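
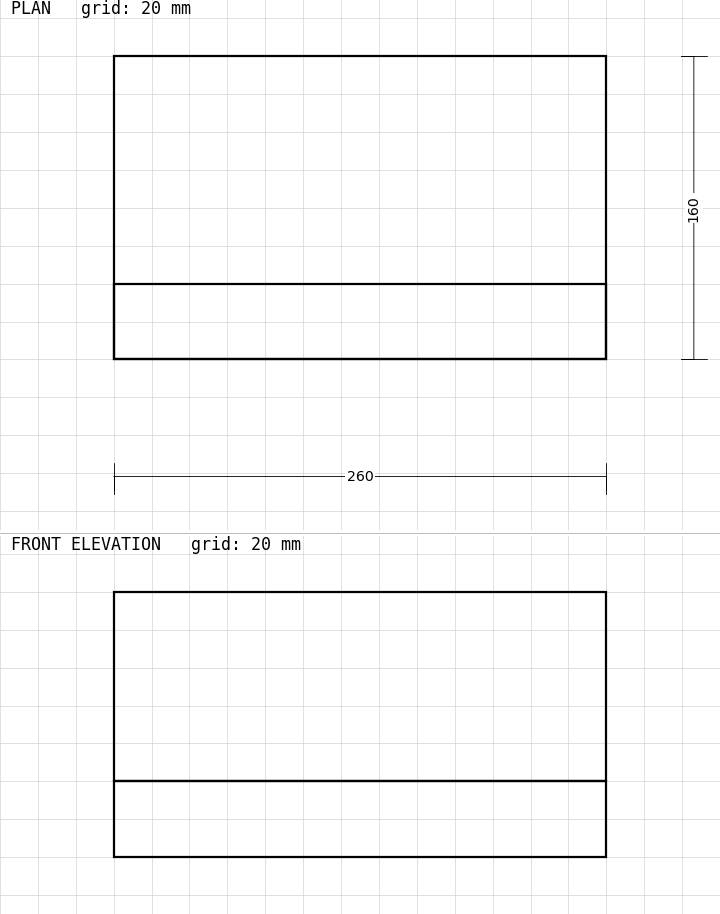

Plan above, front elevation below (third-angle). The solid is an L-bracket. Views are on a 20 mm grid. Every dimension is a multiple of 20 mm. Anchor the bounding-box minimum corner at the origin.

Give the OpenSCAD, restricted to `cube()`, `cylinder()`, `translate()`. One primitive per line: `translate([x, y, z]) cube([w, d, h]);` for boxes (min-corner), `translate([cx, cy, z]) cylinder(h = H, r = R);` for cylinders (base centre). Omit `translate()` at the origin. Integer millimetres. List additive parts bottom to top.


cube([260, 160, 40]);
translate([0, 0, 40]) cube([260, 40, 100]);


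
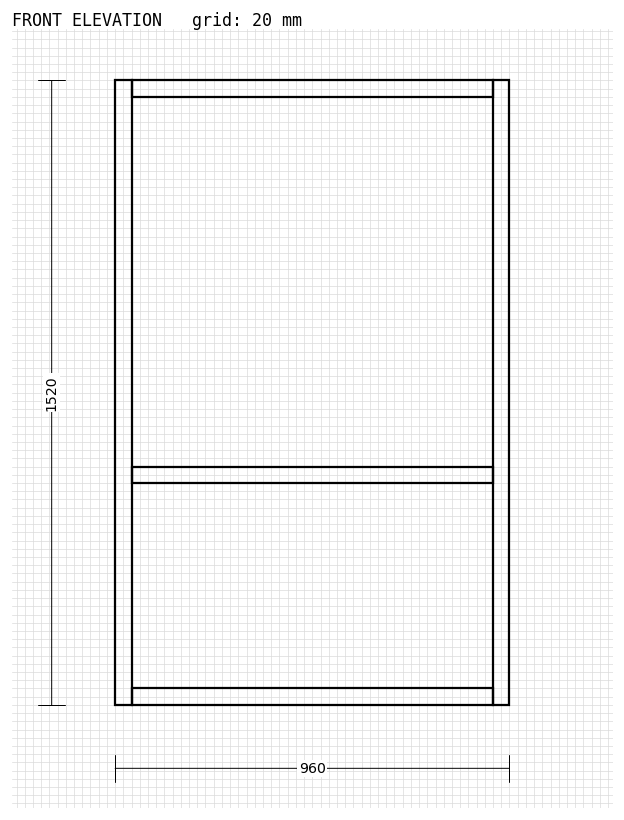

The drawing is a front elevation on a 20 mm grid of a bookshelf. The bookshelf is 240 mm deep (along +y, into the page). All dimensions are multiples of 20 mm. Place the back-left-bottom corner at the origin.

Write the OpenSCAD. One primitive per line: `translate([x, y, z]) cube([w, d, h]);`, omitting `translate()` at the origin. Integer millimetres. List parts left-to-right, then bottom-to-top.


cube([40, 240, 1520]);
translate([40, 0, 0]) cube([880, 240, 40]);
translate([40, 0, 540]) cube([880, 240, 40]);
translate([40, 0, 1480]) cube([880, 240, 40]);
translate([920, 0, 0]) cube([40, 240, 1520]);


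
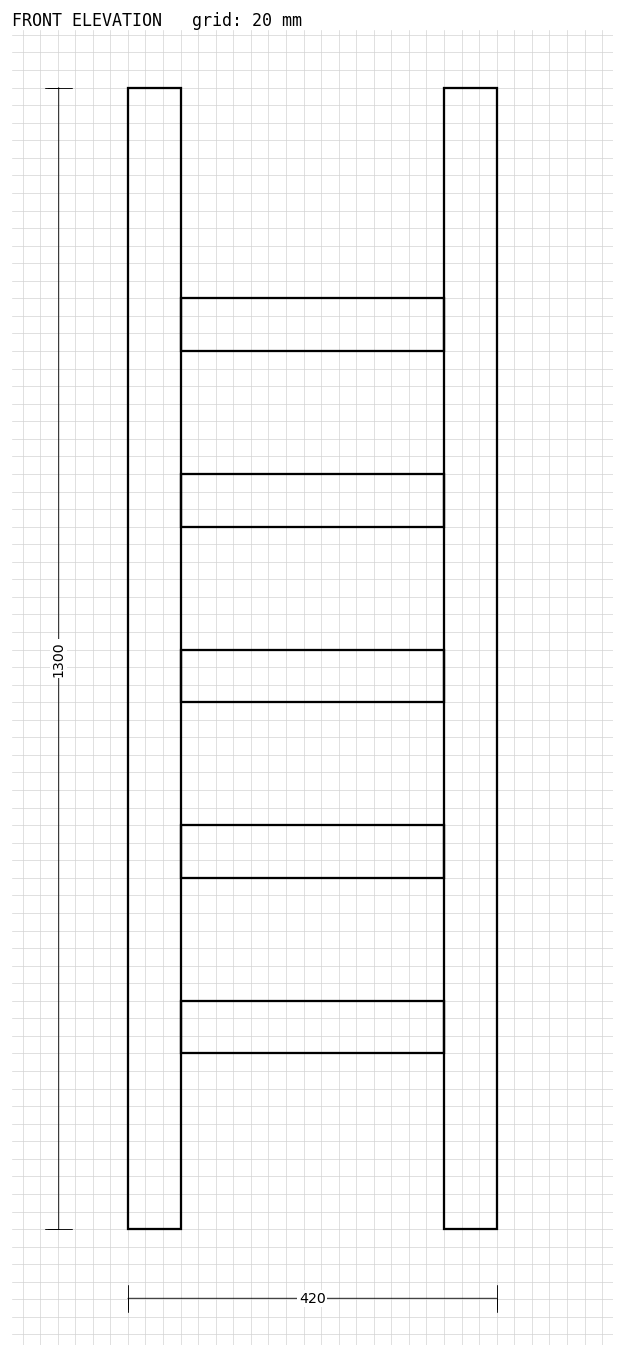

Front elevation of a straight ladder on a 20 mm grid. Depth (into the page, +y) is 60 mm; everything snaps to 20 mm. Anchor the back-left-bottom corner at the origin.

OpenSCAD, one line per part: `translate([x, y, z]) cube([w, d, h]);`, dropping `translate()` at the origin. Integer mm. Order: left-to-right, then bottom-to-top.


cube([60, 60, 1300]);
translate([60, 0, 200]) cube([300, 60, 60]);
translate([60, 0, 400]) cube([300, 60, 60]);
translate([60, 0, 600]) cube([300, 60, 60]);
translate([60, 0, 800]) cube([300, 60, 60]);
translate([60, 0, 1000]) cube([300, 60, 60]);
translate([360, 0, 0]) cube([60, 60, 1300]);


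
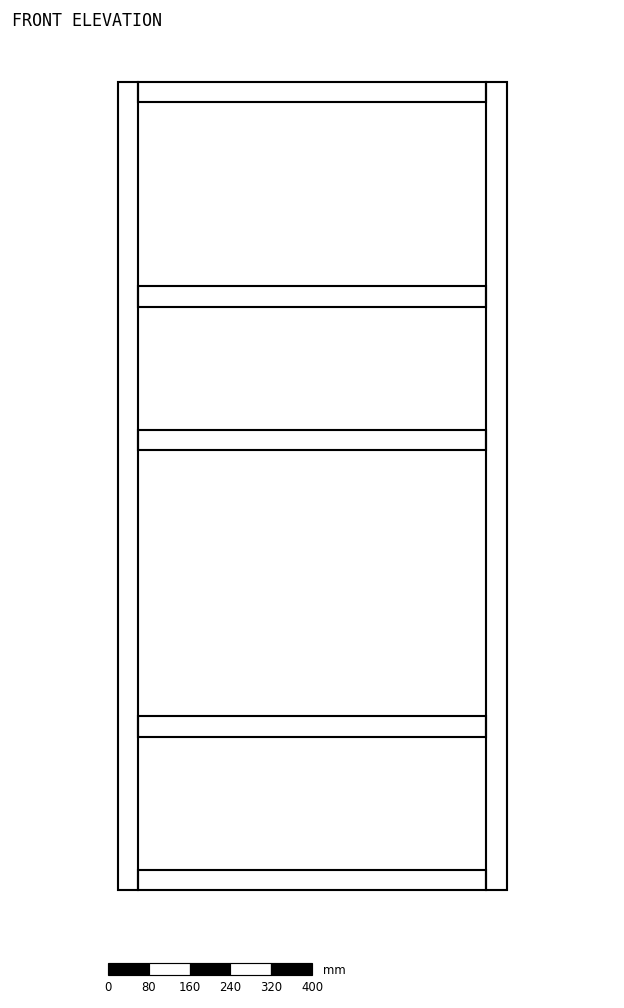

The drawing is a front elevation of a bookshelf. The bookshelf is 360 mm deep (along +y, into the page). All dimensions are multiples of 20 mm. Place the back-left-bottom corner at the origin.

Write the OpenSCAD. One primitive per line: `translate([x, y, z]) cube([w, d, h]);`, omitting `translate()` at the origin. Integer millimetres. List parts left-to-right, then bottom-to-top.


cube([40, 360, 1580]);
translate([40, 0, 0]) cube([680, 360, 40]);
translate([40, 0, 300]) cube([680, 360, 40]);
translate([40, 0, 860]) cube([680, 360, 40]);
translate([40, 0, 1140]) cube([680, 360, 40]);
translate([40, 0, 1540]) cube([680, 360, 40]);
translate([720, 0, 0]) cube([40, 360, 1580]);


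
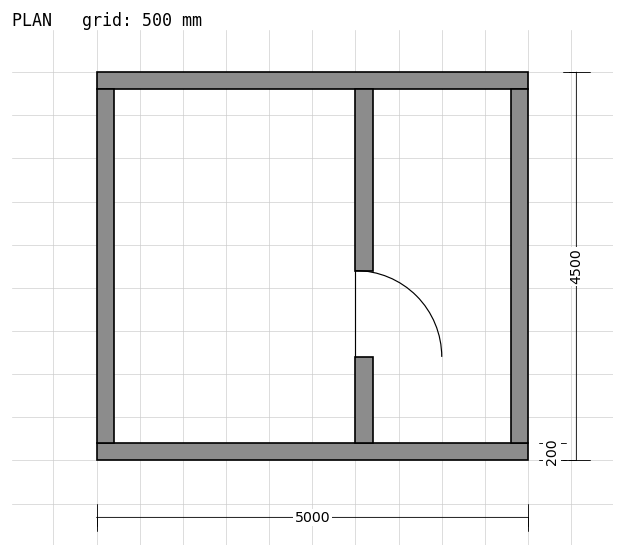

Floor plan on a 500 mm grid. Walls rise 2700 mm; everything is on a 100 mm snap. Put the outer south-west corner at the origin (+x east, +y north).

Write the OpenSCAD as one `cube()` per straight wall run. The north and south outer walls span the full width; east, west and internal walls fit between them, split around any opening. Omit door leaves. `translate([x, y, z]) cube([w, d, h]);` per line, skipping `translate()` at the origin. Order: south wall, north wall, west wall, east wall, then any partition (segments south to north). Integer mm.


cube([5000, 200, 2700]);
translate([0, 4300, 0]) cube([5000, 200, 2700]);
translate([0, 200, 0]) cube([200, 4100, 2700]);
translate([4800, 200, 0]) cube([200, 4100, 2700]);
translate([3000, 200, 0]) cube([200, 1000, 2700]);
translate([3000, 2200, 0]) cube([200, 2100, 2700]);


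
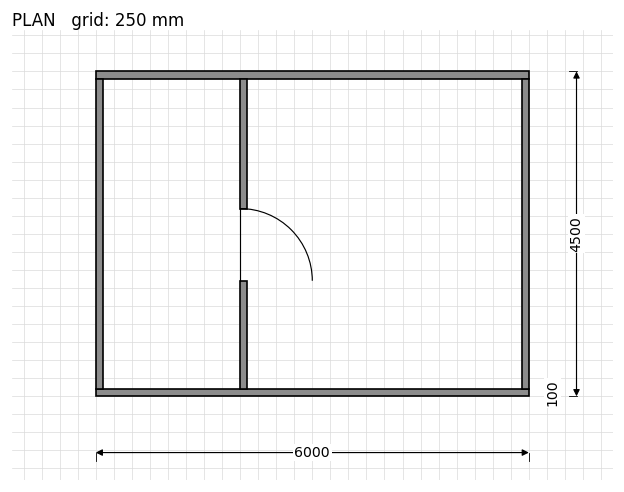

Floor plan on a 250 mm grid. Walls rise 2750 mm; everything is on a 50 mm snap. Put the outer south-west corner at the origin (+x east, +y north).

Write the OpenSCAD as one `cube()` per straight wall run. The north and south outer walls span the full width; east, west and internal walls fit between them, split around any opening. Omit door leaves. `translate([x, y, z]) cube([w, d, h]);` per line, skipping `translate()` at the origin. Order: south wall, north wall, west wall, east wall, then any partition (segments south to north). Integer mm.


cube([6000, 100, 2750]);
translate([0, 4400, 0]) cube([6000, 100, 2750]);
translate([0, 100, 0]) cube([100, 4300, 2750]);
translate([5900, 100, 0]) cube([100, 4300, 2750]);
translate([2000, 100, 0]) cube([100, 1500, 2750]);
translate([2000, 2600, 0]) cube([100, 1800, 2750]);


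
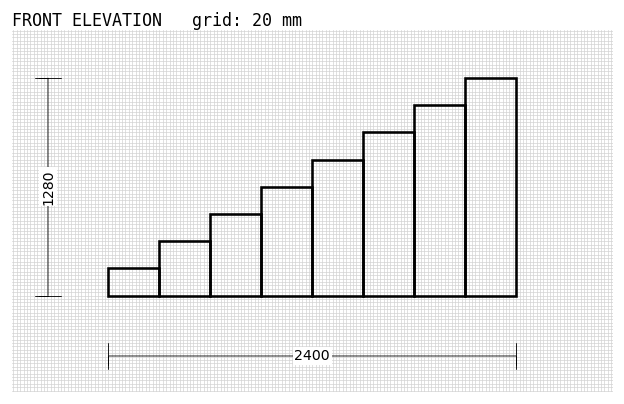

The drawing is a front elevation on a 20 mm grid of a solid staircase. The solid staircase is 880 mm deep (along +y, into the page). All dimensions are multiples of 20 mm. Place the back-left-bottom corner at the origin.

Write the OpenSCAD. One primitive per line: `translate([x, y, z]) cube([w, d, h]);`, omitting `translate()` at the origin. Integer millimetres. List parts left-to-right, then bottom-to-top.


cube([300, 880, 160]);
translate([300, 0, 0]) cube([300, 880, 320]);
translate([600, 0, 0]) cube([300, 880, 480]);
translate([900, 0, 0]) cube([300, 880, 640]);
translate([1200, 0, 0]) cube([300, 880, 800]);
translate([1500, 0, 0]) cube([300, 880, 960]);
translate([1800, 0, 0]) cube([300, 880, 1120]);
translate([2100, 0, 0]) cube([300, 880, 1280]);


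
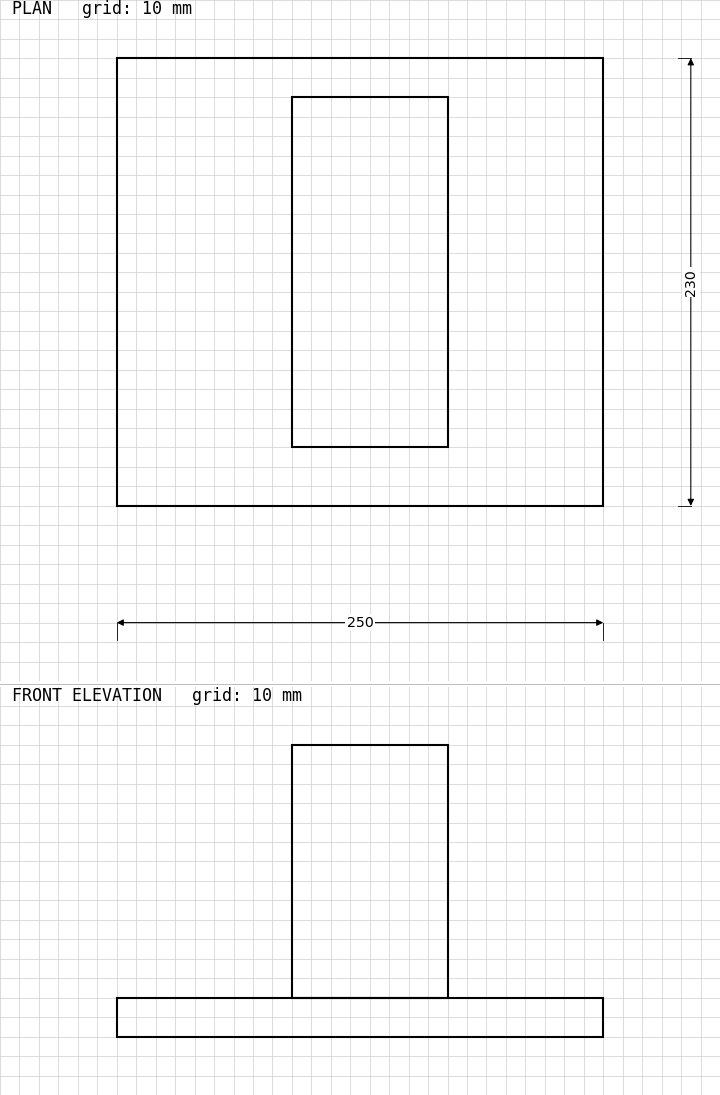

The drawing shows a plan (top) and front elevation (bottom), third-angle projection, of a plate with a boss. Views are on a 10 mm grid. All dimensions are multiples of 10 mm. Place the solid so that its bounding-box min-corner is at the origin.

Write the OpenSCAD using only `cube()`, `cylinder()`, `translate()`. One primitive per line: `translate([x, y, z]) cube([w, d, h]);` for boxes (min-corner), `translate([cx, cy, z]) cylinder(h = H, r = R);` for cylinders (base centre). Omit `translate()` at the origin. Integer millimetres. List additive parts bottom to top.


cube([250, 230, 20]);
translate([90, 30, 20]) cube([80, 180, 130]);


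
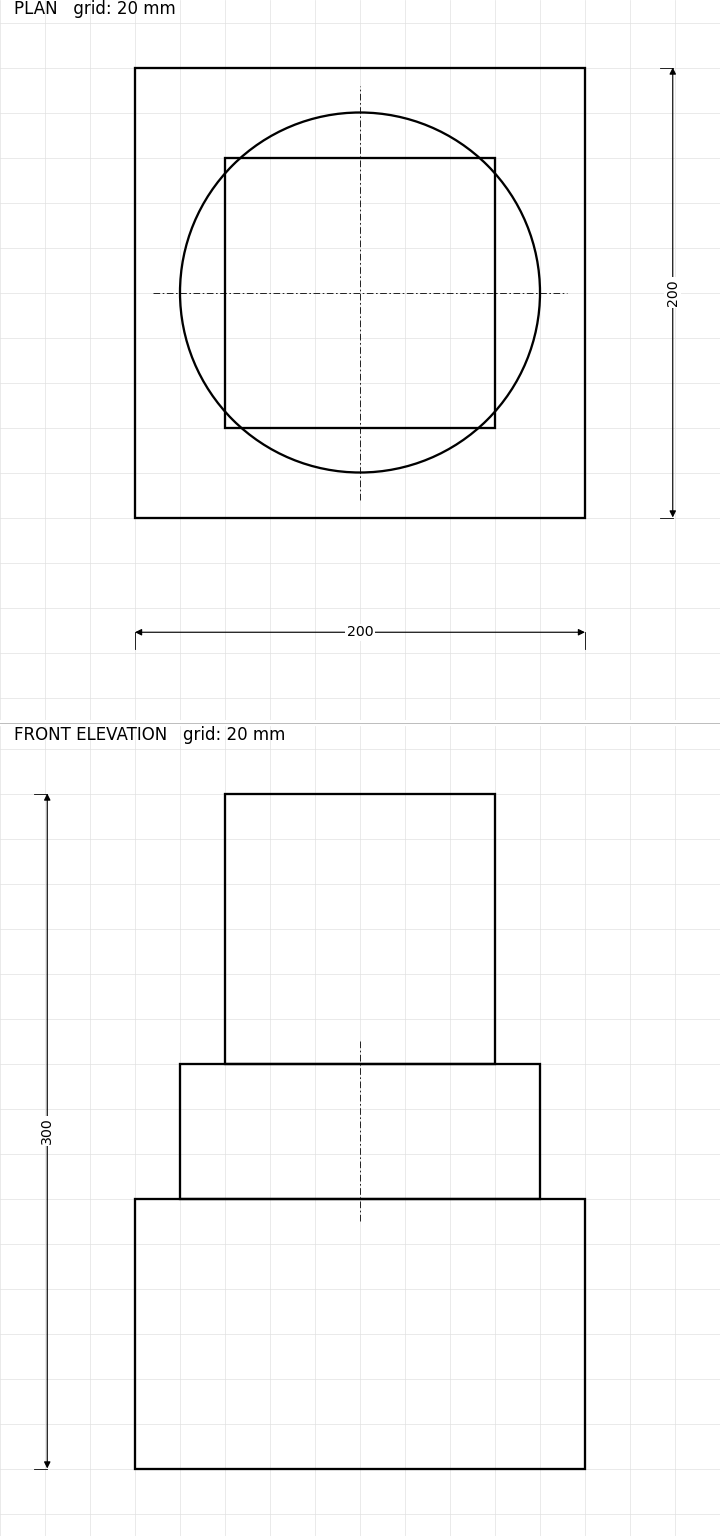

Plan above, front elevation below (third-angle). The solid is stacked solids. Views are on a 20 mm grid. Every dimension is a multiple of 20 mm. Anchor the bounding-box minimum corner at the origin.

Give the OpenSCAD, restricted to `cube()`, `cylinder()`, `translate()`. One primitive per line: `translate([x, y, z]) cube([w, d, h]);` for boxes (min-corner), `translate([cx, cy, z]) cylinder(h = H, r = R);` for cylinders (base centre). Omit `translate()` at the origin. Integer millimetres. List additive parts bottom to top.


cube([200, 200, 120]);
translate([100, 100, 120]) cylinder(h = 60, r = 80);
translate([40, 40, 180]) cube([120, 120, 120]);


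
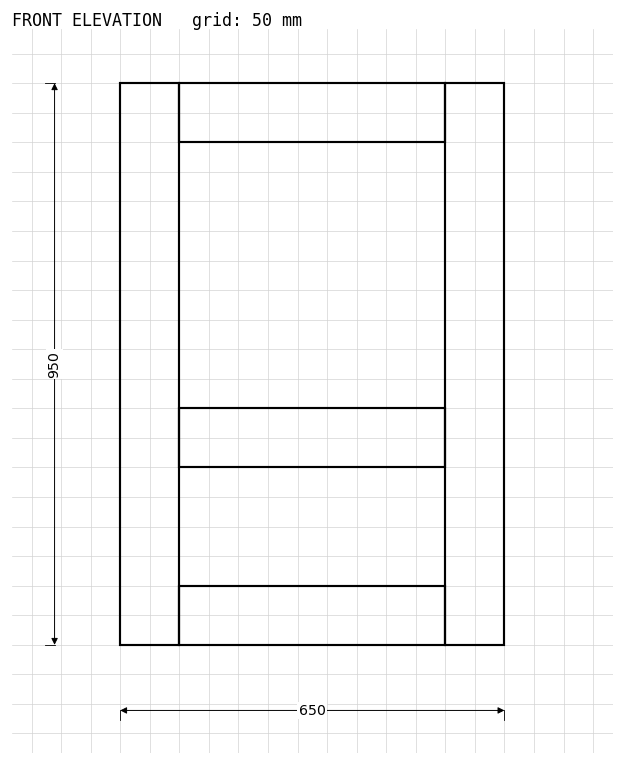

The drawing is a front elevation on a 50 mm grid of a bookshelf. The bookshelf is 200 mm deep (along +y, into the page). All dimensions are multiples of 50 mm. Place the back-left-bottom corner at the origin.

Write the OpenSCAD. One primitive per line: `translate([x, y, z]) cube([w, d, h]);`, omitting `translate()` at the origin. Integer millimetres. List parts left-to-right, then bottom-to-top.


cube([100, 200, 950]);
translate([100, 0, 0]) cube([450, 200, 100]);
translate([100, 0, 300]) cube([450, 200, 100]);
translate([100, 0, 850]) cube([450, 200, 100]);
translate([550, 0, 0]) cube([100, 200, 950]);


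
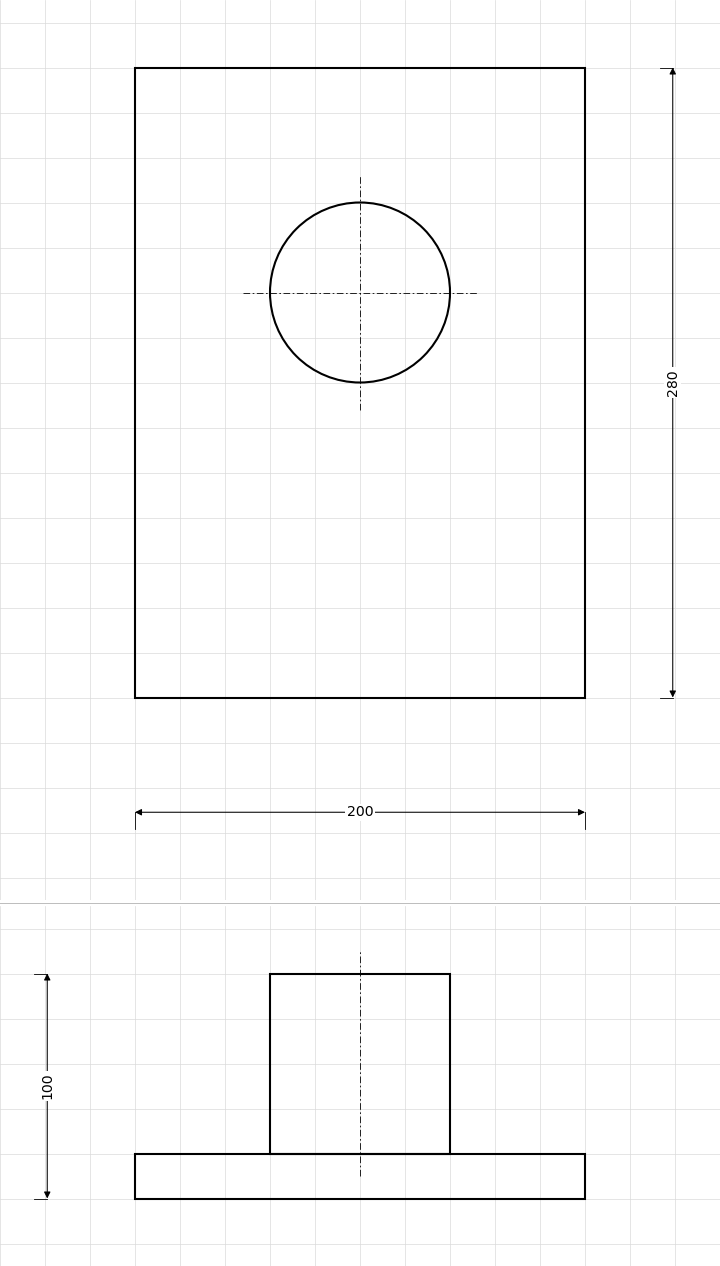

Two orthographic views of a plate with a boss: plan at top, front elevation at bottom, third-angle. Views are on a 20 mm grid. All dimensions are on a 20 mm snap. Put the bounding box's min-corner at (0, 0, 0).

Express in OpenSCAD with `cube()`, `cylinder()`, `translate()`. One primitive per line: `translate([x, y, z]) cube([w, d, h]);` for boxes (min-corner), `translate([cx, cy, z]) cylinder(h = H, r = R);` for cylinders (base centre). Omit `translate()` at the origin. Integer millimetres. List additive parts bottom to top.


cube([200, 280, 20]);
translate([100, 180, 20]) cylinder(h = 80, r = 40);


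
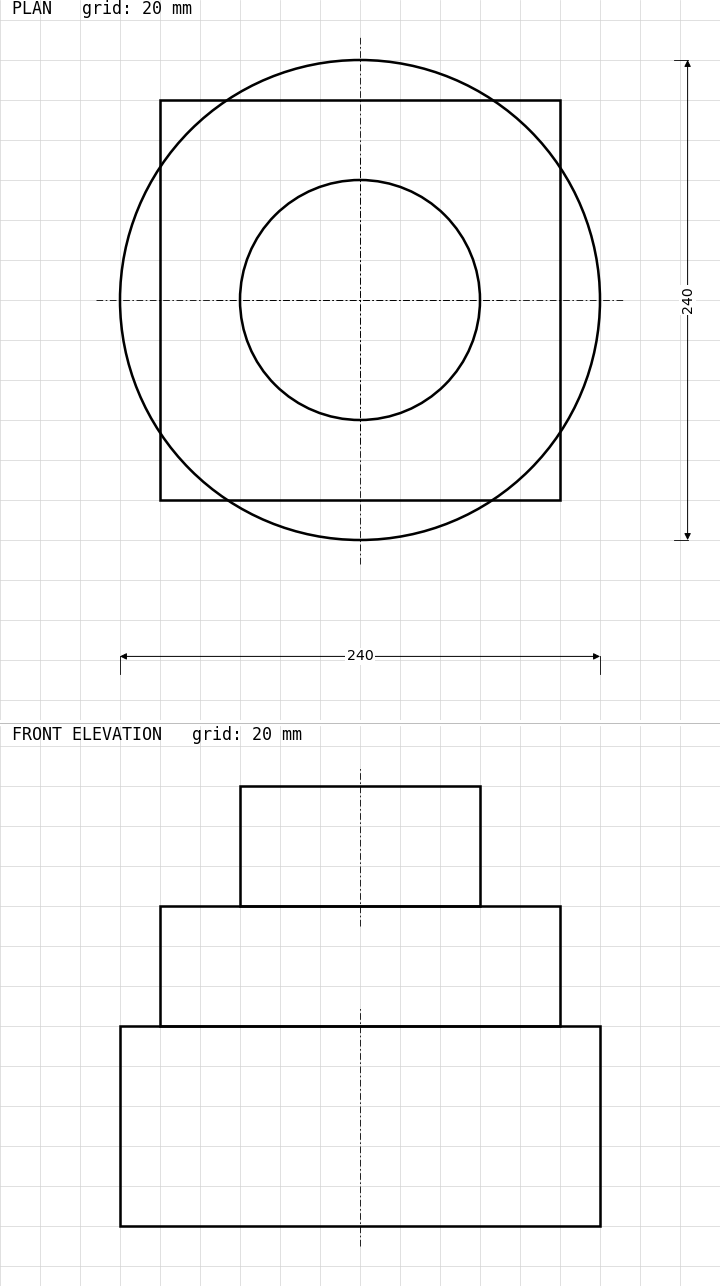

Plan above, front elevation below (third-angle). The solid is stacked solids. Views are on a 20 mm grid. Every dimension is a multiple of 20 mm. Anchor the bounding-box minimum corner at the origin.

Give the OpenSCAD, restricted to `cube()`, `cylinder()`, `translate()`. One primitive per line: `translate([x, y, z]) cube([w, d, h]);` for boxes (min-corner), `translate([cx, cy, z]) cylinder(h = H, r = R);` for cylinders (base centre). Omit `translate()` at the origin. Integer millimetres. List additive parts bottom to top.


translate([120, 120, 0]) cylinder(h = 100, r = 120);
translate([20, 20, 100]) cube([200, 200, 60]);
translate([120, 120, 160]) cylinder(h = 60, r = 60);


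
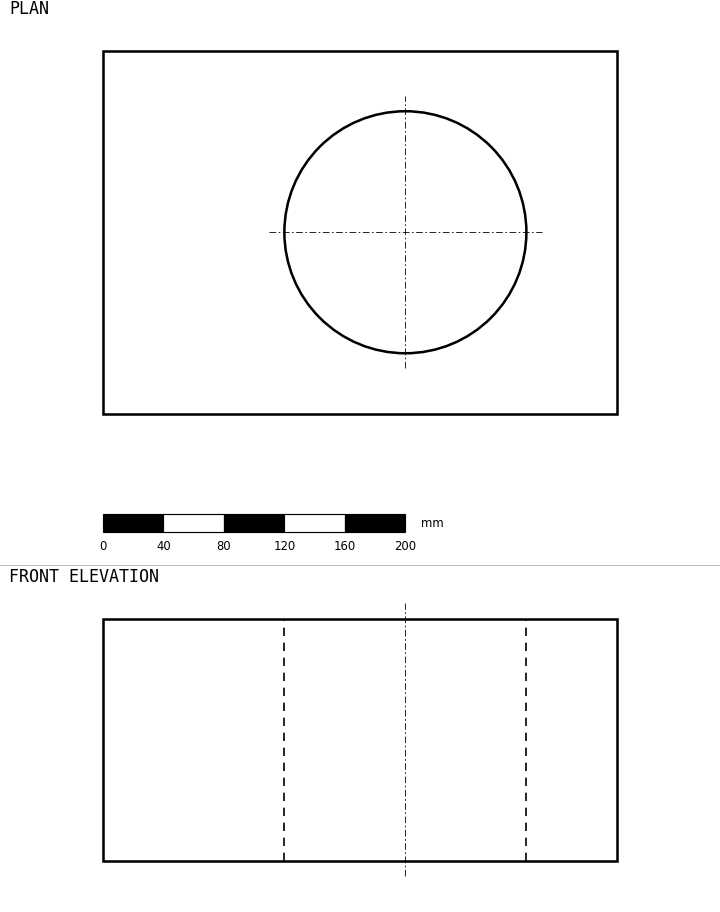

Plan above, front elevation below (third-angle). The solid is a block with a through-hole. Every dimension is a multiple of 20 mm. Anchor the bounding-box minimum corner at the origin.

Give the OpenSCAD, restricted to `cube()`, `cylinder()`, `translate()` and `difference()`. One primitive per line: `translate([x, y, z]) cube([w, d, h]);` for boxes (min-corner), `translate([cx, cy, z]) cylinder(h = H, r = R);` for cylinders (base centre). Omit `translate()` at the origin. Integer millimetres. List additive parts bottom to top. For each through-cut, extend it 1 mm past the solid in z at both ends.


difference() {
  cube([340, 240, 160]);
  translate([200, 120, -1]) cylinder(h = 162, r = 80);
}


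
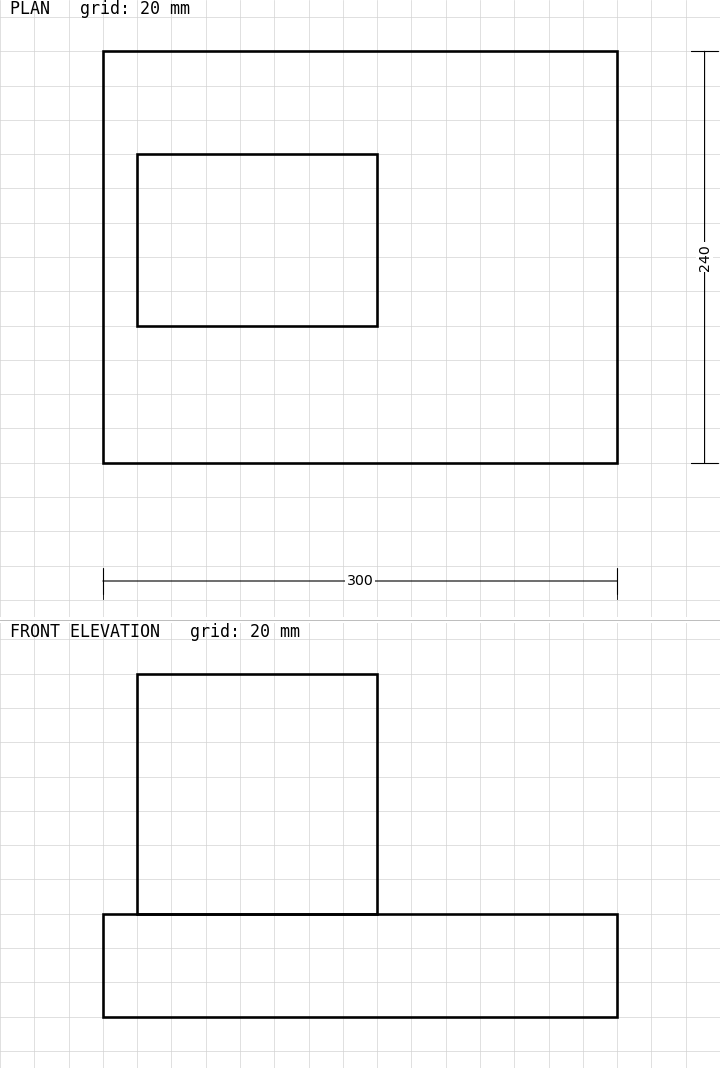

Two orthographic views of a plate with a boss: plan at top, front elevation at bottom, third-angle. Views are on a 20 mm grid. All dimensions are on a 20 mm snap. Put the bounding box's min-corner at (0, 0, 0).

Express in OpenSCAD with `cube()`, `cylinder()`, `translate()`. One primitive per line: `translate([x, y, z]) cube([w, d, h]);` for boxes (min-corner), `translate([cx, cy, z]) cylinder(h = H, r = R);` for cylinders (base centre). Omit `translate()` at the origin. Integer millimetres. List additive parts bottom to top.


cube([300, 240, 60]);
translate([20, 80, 60]) cube([140, 100, 140]);


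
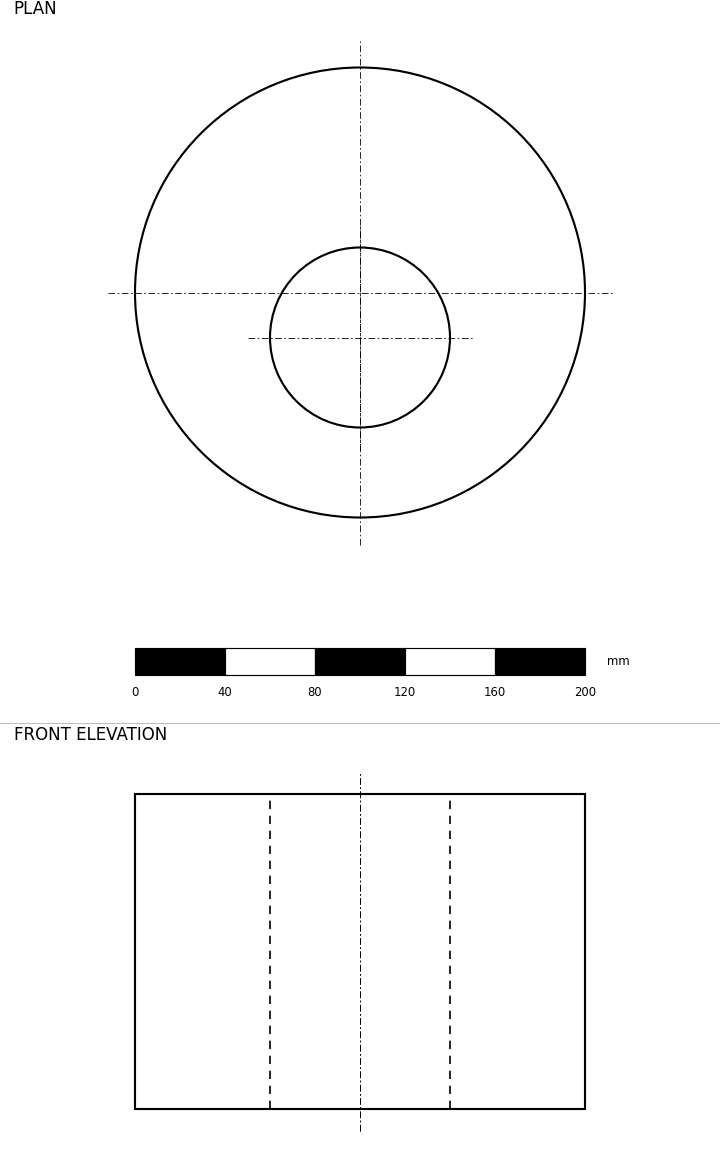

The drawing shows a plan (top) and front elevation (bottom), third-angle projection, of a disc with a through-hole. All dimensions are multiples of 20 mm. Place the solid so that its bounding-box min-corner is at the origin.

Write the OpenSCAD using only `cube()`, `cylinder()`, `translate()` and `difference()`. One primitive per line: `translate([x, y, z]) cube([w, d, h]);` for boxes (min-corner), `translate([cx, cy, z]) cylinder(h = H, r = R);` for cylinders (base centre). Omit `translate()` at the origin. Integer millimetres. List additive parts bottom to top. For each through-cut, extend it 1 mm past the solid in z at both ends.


difference() {
  translate([100, 100, 0]) cylinder(h = 140, r = 100);
  translate([100, 80, -1]) cylinder(h = 142, r = 40);
}


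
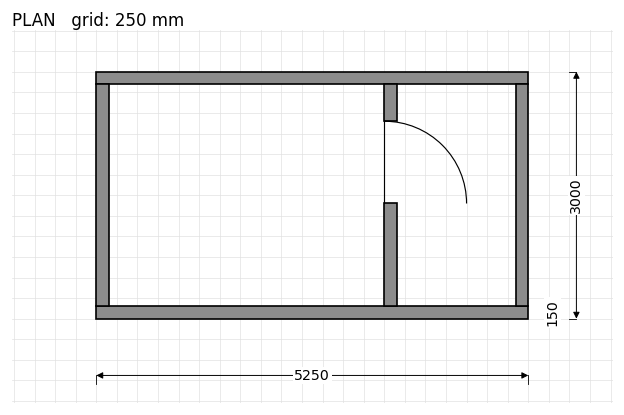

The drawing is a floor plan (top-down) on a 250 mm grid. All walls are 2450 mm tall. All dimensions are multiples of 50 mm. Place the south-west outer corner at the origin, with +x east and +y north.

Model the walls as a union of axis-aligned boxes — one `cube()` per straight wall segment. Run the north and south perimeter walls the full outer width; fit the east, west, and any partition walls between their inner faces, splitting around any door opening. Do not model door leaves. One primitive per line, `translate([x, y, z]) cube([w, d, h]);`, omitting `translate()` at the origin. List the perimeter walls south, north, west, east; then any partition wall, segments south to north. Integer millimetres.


cube([5250, 150, 2450]);
translate([0, 2850, 0]) cube([5250, 150, 2450]);
translate([0, 150, 0]) cube([150, 2700, 2450]);
translate([5100, 150, 0]) cube([150, 2700, 2450]);
translate([3500, 150, 0]) cube([150, 1250, 2450]);
translate([3500, 2400, 0]) cube([150, 450, 2450]);


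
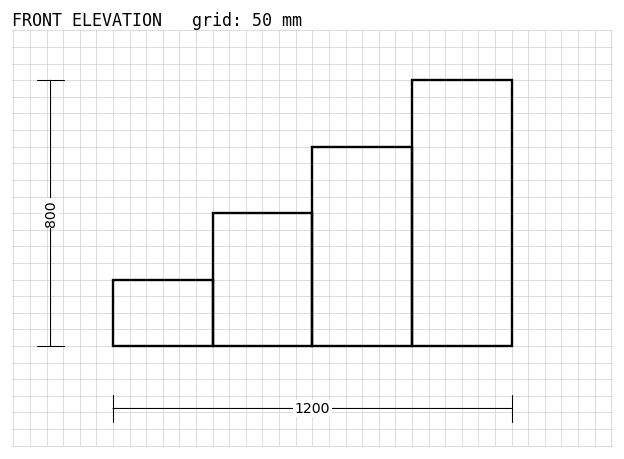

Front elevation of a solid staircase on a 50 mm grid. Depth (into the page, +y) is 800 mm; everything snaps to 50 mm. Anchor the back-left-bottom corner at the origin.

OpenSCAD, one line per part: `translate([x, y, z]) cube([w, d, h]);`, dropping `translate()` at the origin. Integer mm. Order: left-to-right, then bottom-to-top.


cube([300, 800, 200]);
translate([300, 0, 0]) cube([300, 800, 400]);
translate([600, 0, 0]) cube([300, 800, 600]);
translate([900, 0, 0]) cube([300, 800, 800]);


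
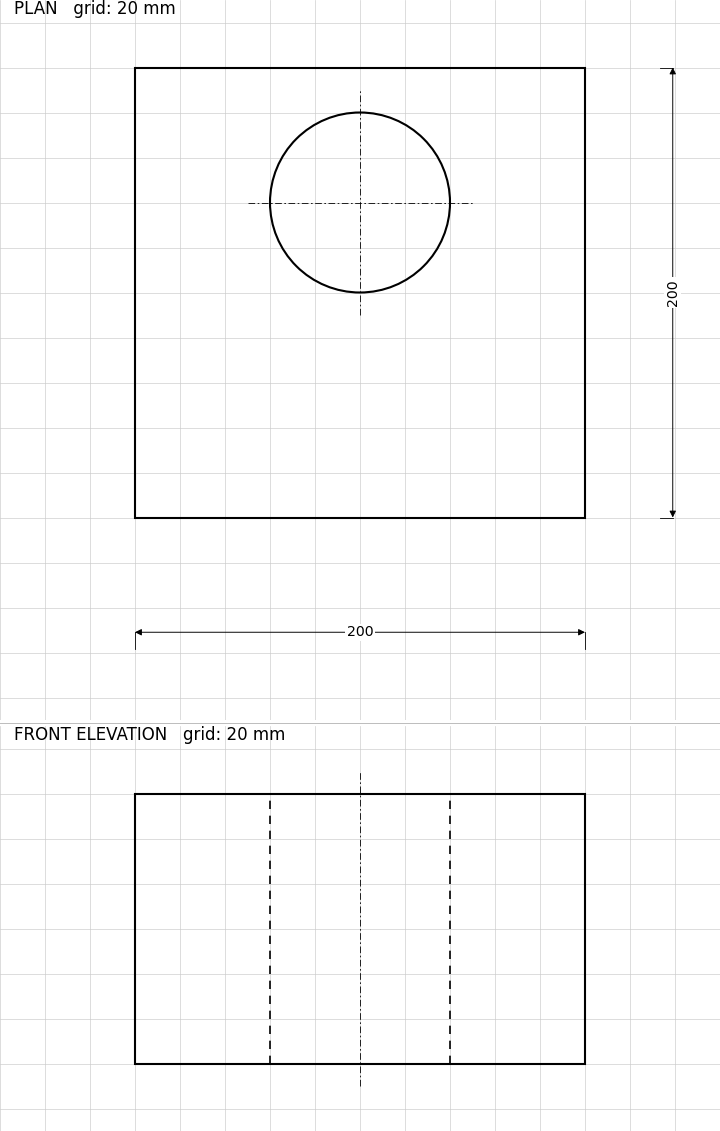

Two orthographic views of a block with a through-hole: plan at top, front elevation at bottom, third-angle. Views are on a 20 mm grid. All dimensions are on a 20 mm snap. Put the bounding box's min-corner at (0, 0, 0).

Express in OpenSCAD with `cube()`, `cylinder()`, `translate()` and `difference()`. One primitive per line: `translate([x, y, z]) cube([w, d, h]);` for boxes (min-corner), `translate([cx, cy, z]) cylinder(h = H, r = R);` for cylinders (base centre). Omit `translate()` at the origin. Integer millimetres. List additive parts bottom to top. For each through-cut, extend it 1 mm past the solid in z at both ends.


difference() {
  cube([200, 200, 120]);
  translate([100, 140, -1]) cylinder(h = 122, r = 40);
}


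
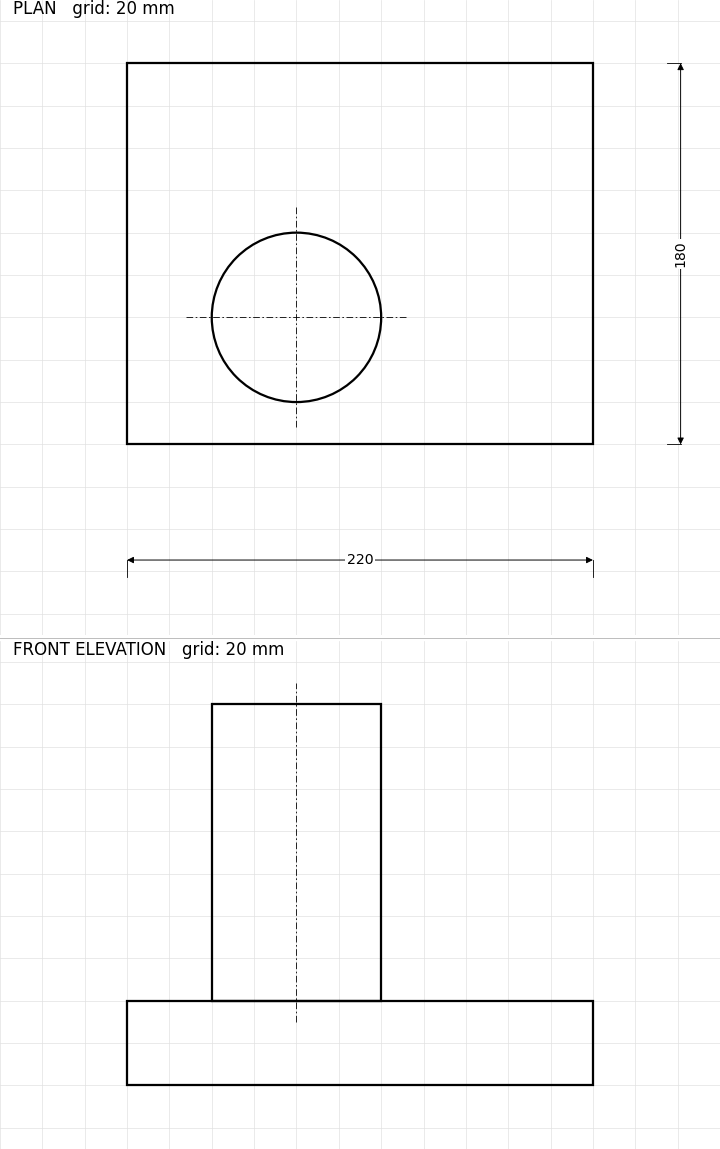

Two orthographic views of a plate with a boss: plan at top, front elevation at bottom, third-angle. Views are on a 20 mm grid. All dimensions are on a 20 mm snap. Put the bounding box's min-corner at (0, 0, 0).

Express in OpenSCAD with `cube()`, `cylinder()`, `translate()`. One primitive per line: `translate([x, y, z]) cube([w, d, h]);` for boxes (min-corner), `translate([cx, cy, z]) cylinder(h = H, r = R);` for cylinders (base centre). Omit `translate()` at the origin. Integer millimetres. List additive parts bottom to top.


cube([220, 180, 40]);
translate([80, 60, 40]) cylinder(h = 140, r = 40);


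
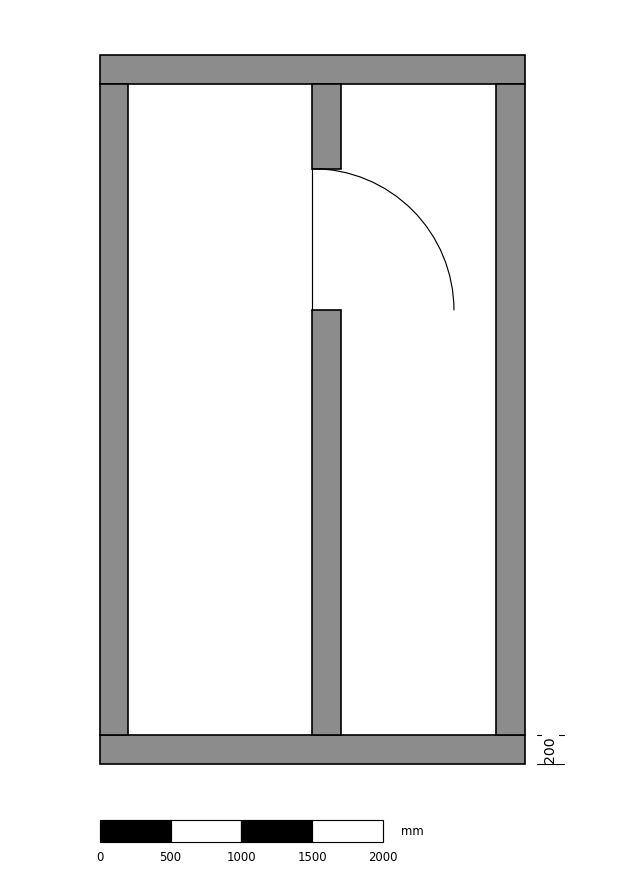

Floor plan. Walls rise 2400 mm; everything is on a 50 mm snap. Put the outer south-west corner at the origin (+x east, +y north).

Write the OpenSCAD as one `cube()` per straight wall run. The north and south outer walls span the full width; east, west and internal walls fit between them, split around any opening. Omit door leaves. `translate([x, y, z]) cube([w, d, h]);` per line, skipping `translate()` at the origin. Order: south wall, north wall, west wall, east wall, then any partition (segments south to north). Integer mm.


cube([3000, 200, 2400]);
translate([0, 4800, 0]) cube([3000, 200, 2400]);
translate([0, 200, 0]) cube([200, 4600, 2400]);
translate([2800, 200, 0]) cube([200, 4600, 2400]);
translate([1500, 200, 0]) cube([200, 3000, 2400]);
translate([1500, 4200, 0]) cube([200, 600, 2400]);


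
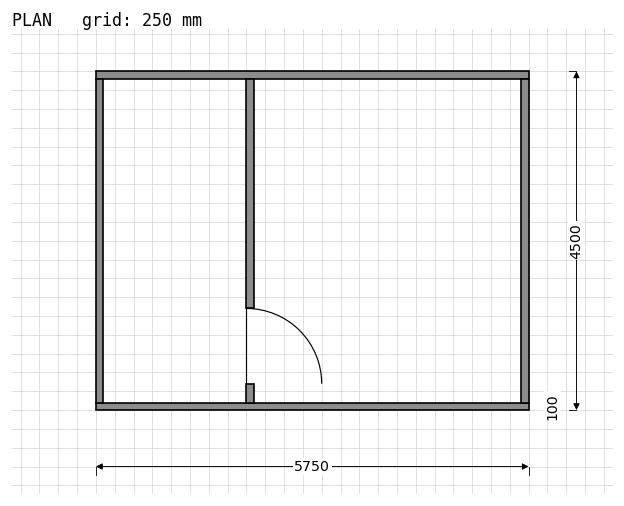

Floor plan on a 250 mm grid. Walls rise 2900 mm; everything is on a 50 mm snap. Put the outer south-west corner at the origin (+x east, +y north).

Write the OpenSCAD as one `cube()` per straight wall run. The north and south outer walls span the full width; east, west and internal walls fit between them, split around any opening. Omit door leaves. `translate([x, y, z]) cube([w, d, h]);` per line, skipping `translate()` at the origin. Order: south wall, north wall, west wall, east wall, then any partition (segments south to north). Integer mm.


cube([5750, 100, 2900]);
translate([0, 4400, 0]) cube([5750, 100, 2900]);
translate([0, 100, 0]) cube([100, 4300, 2900]);
translate([5650, 100, 0]) cube([100, 4300, 2900]);
translate([2000, 100, 0]) cube([100, 250, 2900]);
translate([2000, 1350, 0]) cube([100, 3050, 2900]);


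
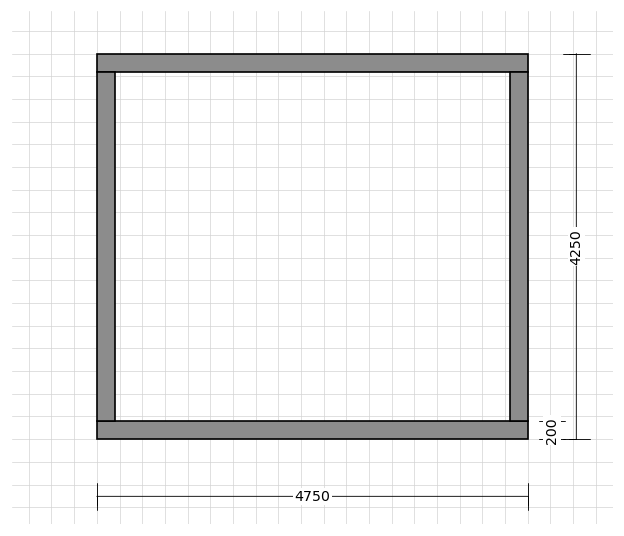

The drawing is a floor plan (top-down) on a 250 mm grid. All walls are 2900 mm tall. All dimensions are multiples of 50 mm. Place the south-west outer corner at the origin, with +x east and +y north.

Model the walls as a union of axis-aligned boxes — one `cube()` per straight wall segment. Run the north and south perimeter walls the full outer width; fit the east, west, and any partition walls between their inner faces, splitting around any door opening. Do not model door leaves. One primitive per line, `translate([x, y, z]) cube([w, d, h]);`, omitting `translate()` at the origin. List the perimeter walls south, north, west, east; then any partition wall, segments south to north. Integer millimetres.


cube([4750, 200, 2900]);
translate([0, 4050, 0]) cube([4750, 200, 2900]);
translate([0, 200, 0]) cube([200, 3850, 2900]);
translate([4550, 200, 0]) cube([200, 3850, 2900]);


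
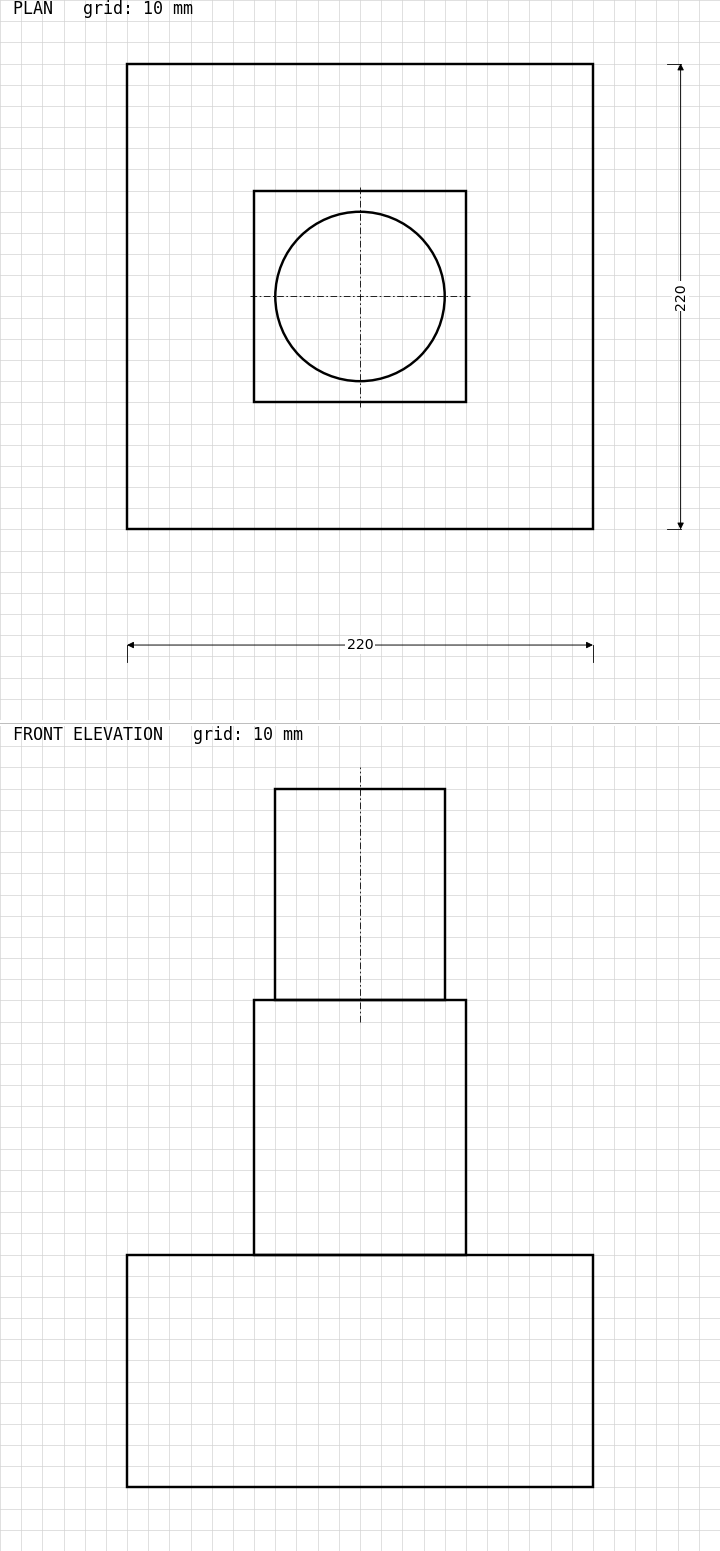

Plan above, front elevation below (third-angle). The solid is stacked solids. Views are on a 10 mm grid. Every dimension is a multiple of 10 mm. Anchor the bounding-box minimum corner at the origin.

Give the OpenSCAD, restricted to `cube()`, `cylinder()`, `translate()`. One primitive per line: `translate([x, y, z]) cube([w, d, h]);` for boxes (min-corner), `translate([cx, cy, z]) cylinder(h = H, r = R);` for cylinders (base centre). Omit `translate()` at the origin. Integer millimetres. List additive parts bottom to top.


cube([220, 220, 110]);
translate([60, 60, 110]) cube([100, 100, 120]);
translate([110, 110, 230]) cylinder(h = 100, r = 40);


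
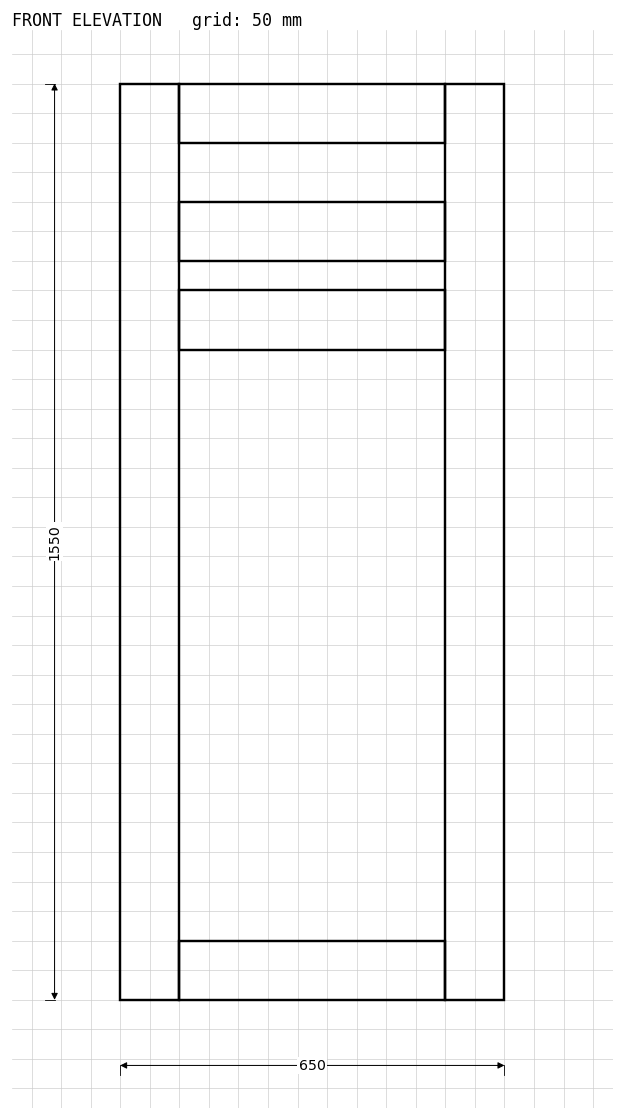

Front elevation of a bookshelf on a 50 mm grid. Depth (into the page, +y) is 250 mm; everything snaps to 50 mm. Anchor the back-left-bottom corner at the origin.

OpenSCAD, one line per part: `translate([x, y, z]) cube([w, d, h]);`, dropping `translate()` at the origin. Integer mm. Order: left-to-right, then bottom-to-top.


cube([100, 250, 1550]);
translate([100, 0, 0]) cube([450, 250, 100]);
translate([100, 0, 1100]) cube([450, 250, 100]);
translate([100, 0, 1250]) cube([450, 250, 100]);
translate([100, 0, 1450]) cube([450, 250, 100]);
translate([550, 0, 0]) cube([100, 250, 1550]);


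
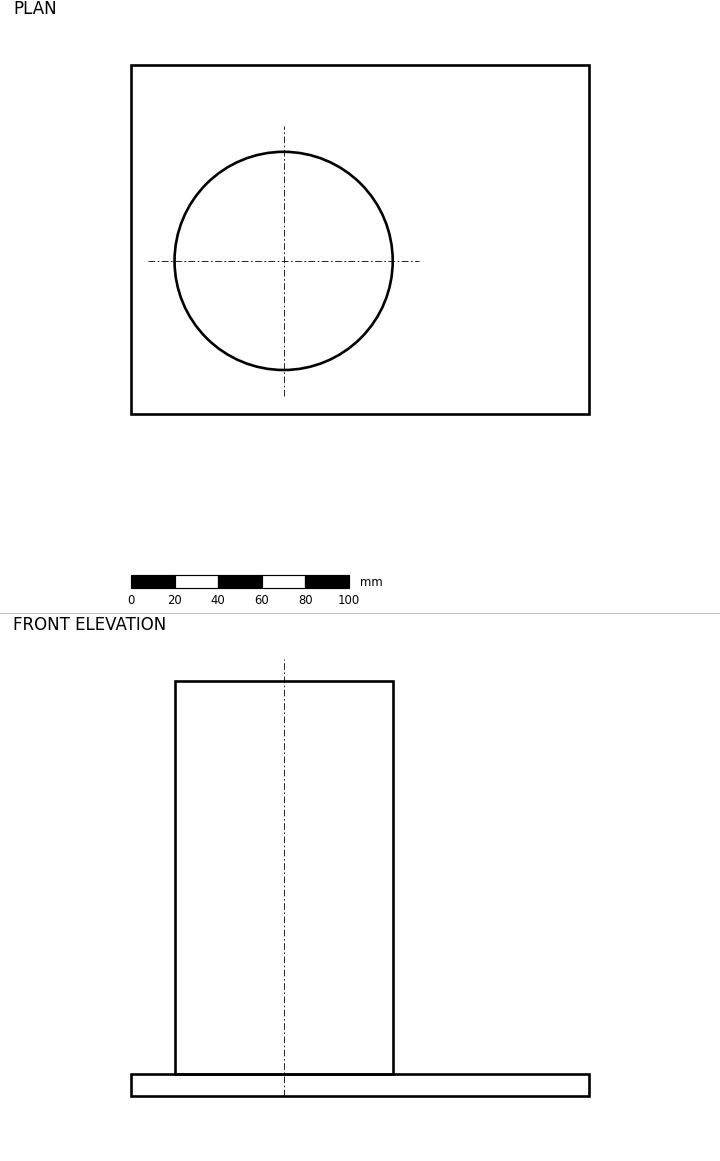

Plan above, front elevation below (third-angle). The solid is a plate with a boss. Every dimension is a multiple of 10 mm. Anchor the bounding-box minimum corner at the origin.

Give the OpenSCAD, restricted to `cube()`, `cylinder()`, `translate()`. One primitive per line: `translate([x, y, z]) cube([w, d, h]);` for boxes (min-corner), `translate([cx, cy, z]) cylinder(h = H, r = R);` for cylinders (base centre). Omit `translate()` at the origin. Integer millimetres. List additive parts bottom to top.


cube([210, 160, 10]);
translate([70, 70, 10]) cylinder(h = 180, r = 50);


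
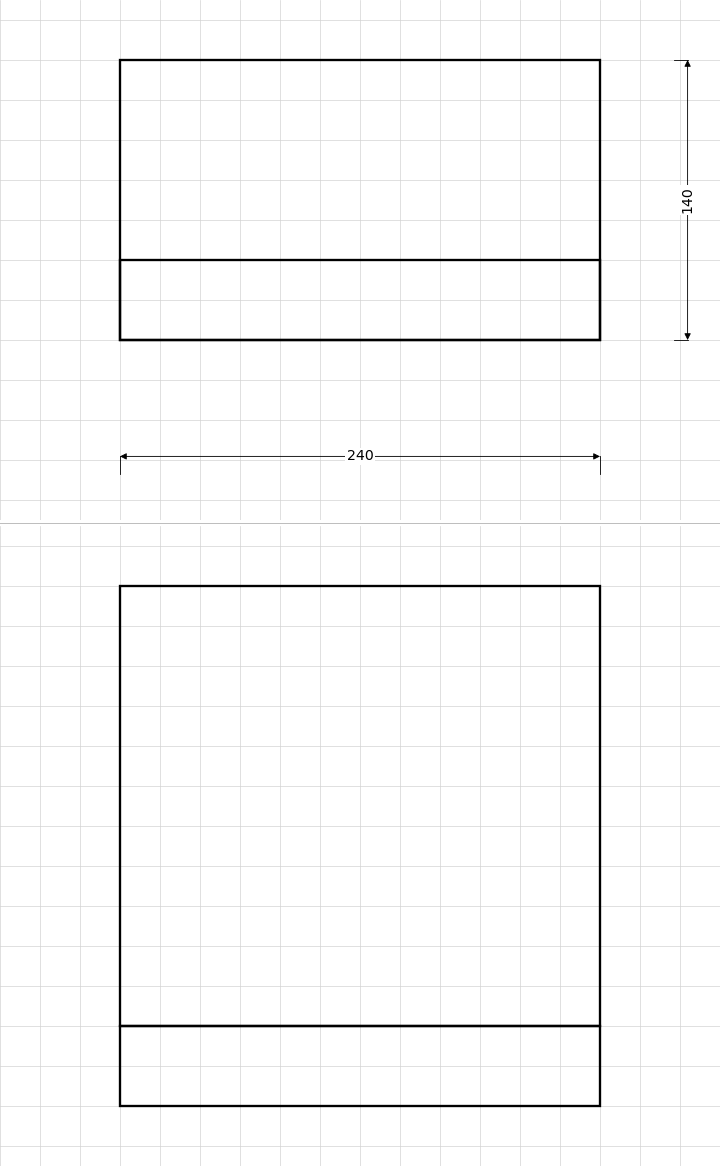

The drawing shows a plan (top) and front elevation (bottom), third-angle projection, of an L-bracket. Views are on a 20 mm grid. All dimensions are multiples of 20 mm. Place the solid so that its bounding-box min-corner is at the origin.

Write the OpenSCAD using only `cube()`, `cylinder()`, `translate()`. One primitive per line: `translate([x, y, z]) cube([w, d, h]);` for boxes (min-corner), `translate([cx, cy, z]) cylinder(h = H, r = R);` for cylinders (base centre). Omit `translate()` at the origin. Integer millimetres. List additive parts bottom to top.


cube([240, 140, 40]);
translate([0, 0, 40]) cube([240, 40, 220]);


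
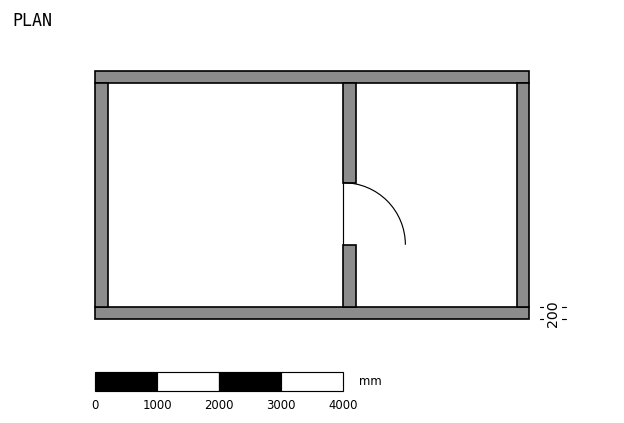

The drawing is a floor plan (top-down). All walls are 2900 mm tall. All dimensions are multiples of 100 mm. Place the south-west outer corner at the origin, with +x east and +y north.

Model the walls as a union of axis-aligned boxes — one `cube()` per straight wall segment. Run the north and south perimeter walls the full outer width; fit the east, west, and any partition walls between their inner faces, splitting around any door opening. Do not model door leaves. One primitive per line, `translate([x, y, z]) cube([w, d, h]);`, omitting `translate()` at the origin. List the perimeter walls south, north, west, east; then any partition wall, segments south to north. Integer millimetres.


cube([7000, 200, 2900]);
translate([0, 3800, 0]) cube([7000, 200, 2900]);
translate([0, 200, 0]) cube([200, 3600, 2900]);
translate([6800, 200, 0]) cube([200, 3600, 2900]);
translate([4000, 200, 0]) cube([200, 1000, 2900]);
translate([4000, 2200, 0]) cube([200, 1600, 2900]);


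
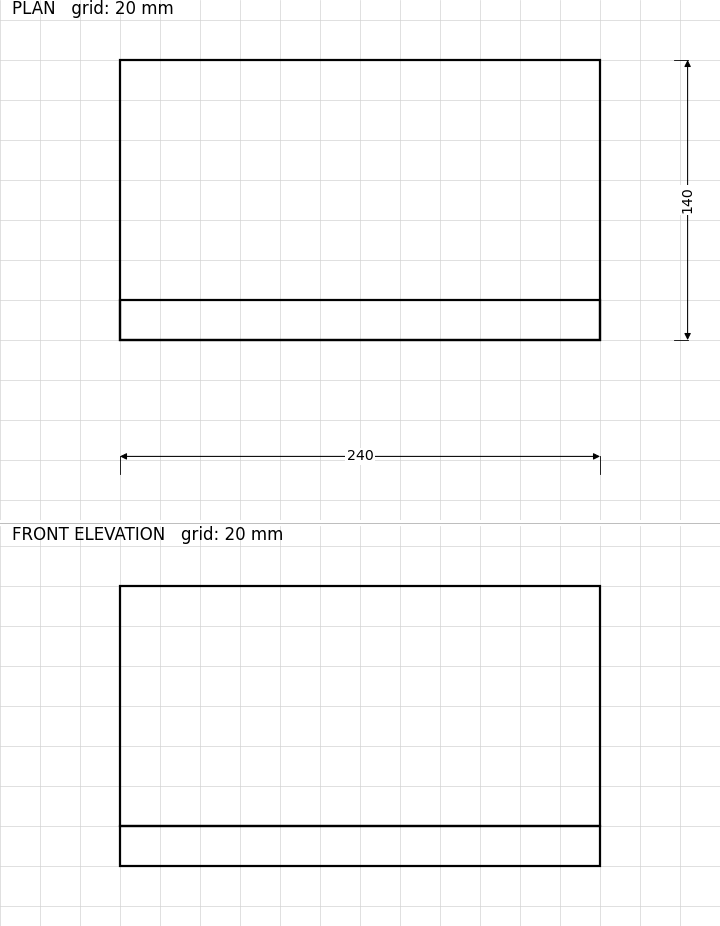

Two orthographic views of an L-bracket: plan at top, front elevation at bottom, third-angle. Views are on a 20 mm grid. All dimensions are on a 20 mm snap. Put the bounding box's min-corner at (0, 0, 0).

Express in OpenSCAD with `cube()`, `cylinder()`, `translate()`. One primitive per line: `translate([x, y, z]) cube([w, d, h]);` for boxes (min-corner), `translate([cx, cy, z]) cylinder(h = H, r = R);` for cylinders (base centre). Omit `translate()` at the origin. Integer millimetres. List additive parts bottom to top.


cube([240, 140, 20]);
translate([0, 0, 20]) cube([240, 20, 120]);


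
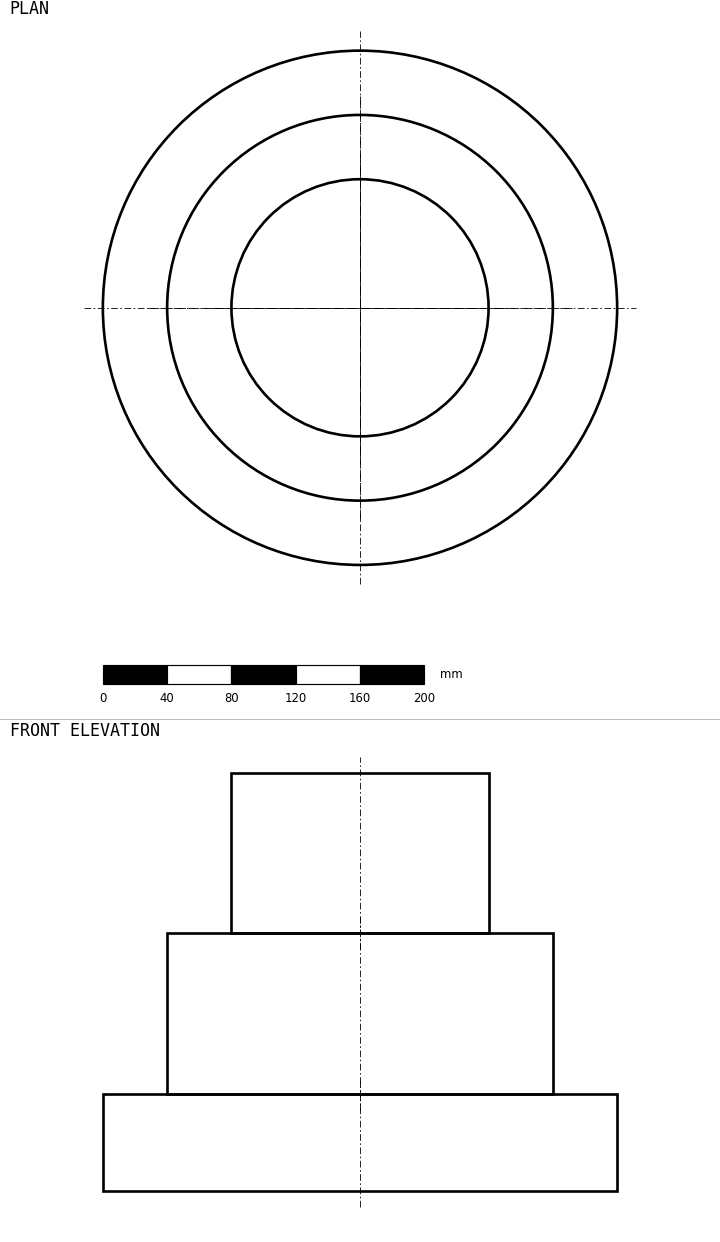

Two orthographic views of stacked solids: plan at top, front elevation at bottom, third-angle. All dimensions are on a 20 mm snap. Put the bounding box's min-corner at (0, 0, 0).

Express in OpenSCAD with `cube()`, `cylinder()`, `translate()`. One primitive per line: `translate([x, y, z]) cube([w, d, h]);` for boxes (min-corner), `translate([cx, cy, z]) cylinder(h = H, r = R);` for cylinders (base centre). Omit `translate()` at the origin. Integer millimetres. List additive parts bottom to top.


translate([160, 160, 0]) cylinder(h = 60, r = 160);
translate([160, 160, 60]) cylinder(h = 100, r = 120);
translate([160, 160, 160]) cylinder(h = 100, r = 80);


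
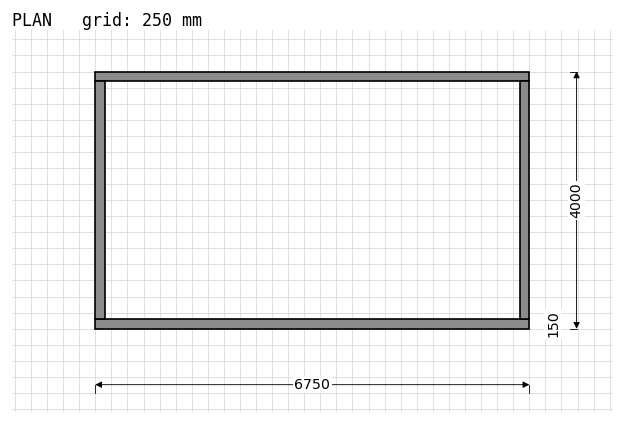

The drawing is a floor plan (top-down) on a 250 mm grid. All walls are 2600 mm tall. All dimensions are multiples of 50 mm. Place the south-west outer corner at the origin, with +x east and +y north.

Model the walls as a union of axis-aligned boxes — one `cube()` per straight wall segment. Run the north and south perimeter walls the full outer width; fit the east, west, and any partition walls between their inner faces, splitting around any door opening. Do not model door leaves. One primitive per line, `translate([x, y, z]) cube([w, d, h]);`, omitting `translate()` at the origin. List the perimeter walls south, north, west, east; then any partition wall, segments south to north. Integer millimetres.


cube([6750, 150, 2600]);
translate([0, 3850, 0]) cube([6750, 150, 2600]);
translate([0, 150, 0]) cube([150, 3700, 2600]);
translate([6600, 150, 0]) cube([150, 3700, 2600]);


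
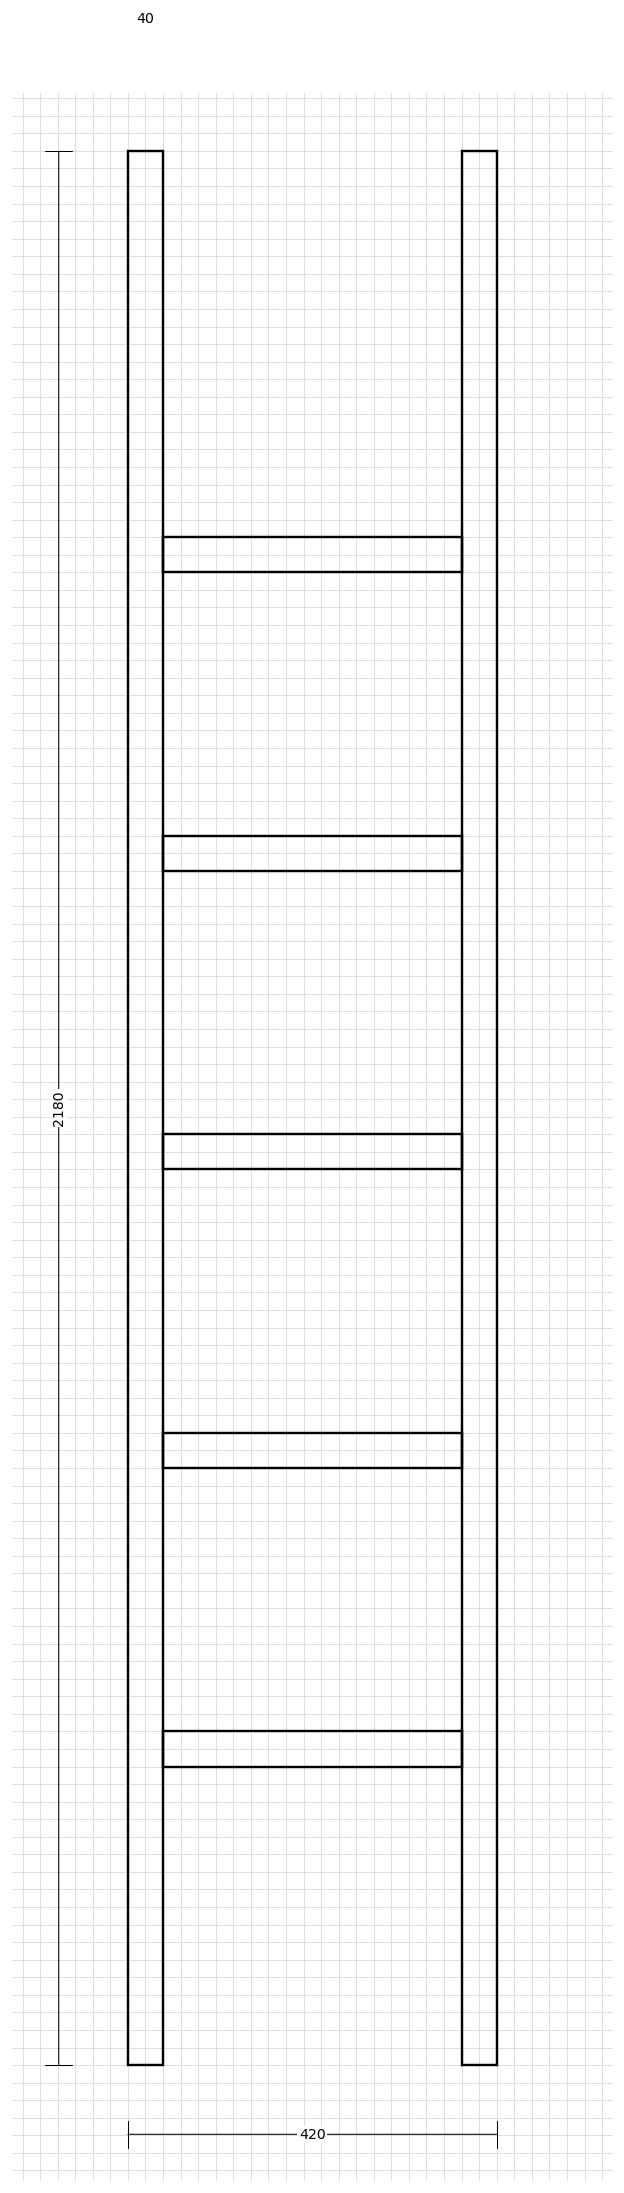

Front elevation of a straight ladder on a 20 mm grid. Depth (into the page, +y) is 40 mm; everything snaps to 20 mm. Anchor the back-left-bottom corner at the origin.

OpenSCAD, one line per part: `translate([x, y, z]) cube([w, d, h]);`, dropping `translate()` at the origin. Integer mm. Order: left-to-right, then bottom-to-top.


cube([40, 40, 2180]);
translate([40, 0, 340]) cube([340, 40, 40]);
translate([40, 0, 680]) cube([340, 40, 40]);
translate([40, 0, 1020]) cube([340, 40, 40]);
translate([40, 0, 1360]) cube([340, 40, 40]);
translate([40, 0, 1700]) cube([340, 40, 40]);
translate([380, 0, 0]) cube([40, 40, 2180]);


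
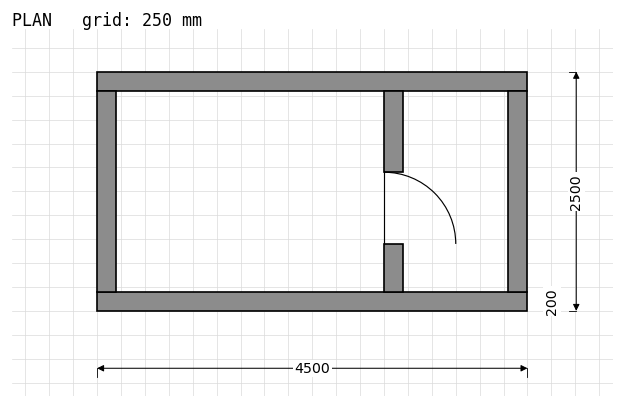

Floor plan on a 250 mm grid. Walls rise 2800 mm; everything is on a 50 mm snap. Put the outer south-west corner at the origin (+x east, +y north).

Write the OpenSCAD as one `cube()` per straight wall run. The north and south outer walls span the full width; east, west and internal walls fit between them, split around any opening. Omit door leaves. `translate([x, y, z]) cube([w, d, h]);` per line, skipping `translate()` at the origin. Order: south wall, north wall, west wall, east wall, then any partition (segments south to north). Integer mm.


cube([4500, 200, 2800]);
translate([0, 2300, 0]) cube([4500, 200, 2800]);
translate([0, 200, 0]) cube([200, 2100, 2800]);
translate([4300, 200, 0]) cube([200, 2100, 2800]);
translate([3000, 200, 0]) cube([200, 500, 2800]);
translate([3000, 1450, 0]) cube([200, 850, 2800]);


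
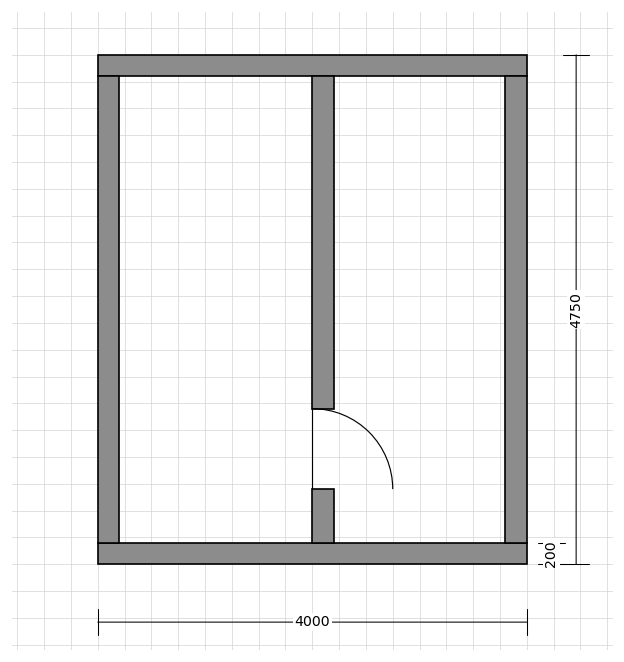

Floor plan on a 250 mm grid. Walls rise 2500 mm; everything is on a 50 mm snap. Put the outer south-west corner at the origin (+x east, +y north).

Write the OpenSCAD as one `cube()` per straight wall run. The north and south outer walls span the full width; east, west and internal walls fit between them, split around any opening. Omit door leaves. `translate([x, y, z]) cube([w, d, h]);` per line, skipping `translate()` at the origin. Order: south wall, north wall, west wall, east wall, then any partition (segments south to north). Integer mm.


cube([4000, 200, 2500]);
translate([0, 4550, 0]) cube([4000, 200, 2500]);
translate([0, 200, 0]) cube([200, 4350, 2500]);
translate([3800, 200, 0]) cube([200, 4350, 2500]);
translate([2000, 200, 0]) cube([200, 500, 2500]);
translate([2000, 1450, 0]) cube([200, 3100, 2500]);


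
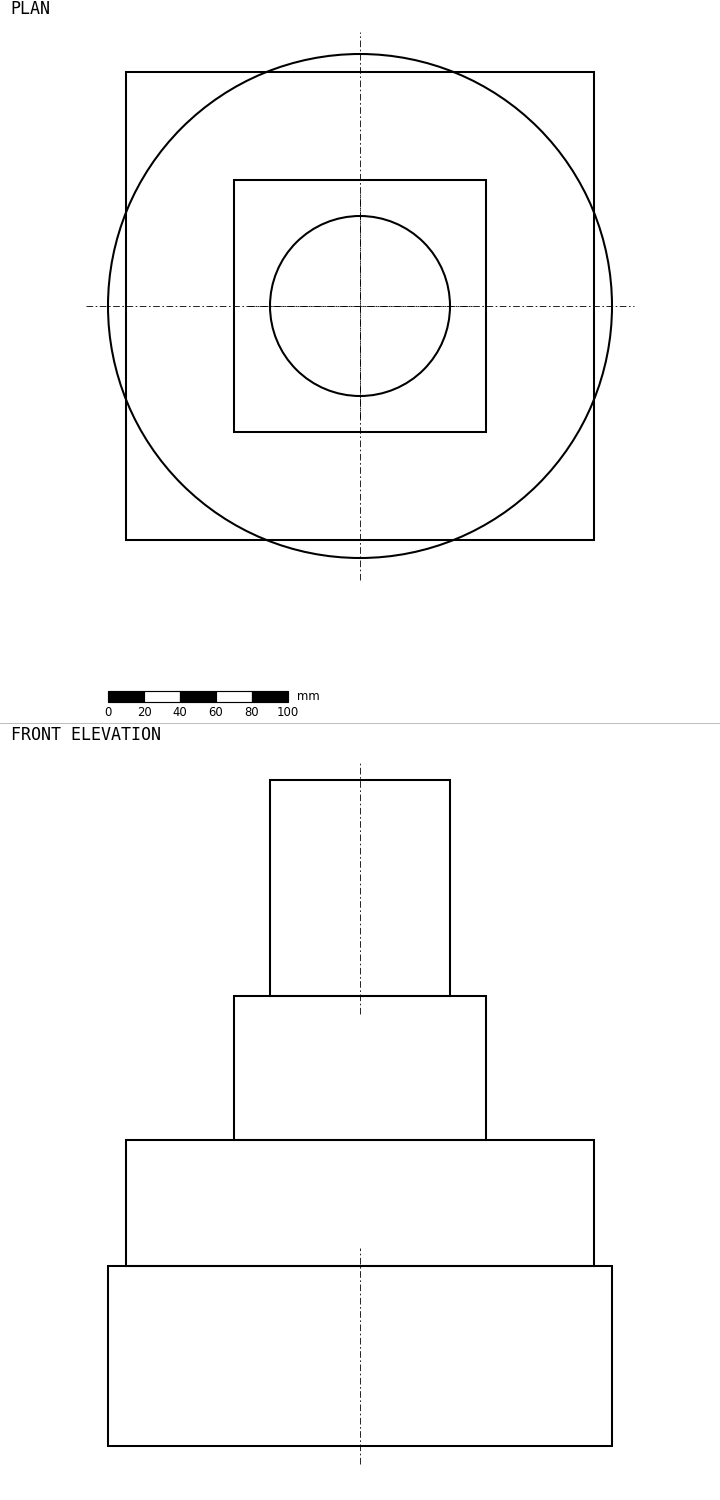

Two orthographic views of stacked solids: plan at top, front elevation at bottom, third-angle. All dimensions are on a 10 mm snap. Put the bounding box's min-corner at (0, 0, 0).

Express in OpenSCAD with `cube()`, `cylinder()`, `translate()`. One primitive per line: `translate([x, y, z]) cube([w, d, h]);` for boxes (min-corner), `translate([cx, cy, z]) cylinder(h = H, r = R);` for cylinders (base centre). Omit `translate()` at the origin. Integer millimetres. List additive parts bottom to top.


translate([140, 140, 0]) cylinder(h = 100, r = 140);
translate([10, 10, 100]) cube([260, 260, 70]);
translate([70, 70, 170]) cube([140, 140, 80]);
translate([140, 140, 250]) cylinder(h = 120, r = 50);
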